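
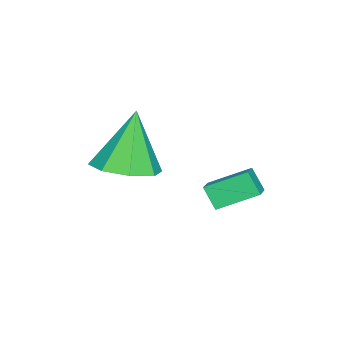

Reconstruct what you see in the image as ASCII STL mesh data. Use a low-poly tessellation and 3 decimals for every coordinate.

solid 
facet normal -0.901 -0.146 -0.408
outer loop
vertex -2.68 -1.148 -0.071
vertex -3.169 0.052 0.58
vertex -2.441 -0.671 -0.77
endloop
endfacet
facet normal 0.338 -0.827 -0.449
outer loop
vertex -1.711 -0.552 -0.44
vertex -2.68 -1.148 -0.071
vertex -2.441 -0.671 -0.77
endloop
endfacet
facet normal -0.901 -0.147 -0.408
outer loop
vertex -2.441 -0.671 -0.77
vertex -3.169 0.052 0.58
vertex -2.93 0.529 -0.12
endloop
endfacet
facet normal 0.271 0.542 -0.796
outer loop
vertex -2.93 0.529 -0.12
vertex -1.711 -0.552 -0.44
vertex -2.441 -0.671 -0.77
endloop
endfacet
facet normal -0.271 -0.542 0.795
outer loop
vertex -2.68 -1.148 -0.071
vertex -2.439 0.171 0.91
vertex -3.169 0.052 0.58
endloop
endfacet
facet normal 0.338 -0.827 -0.448
outer loop
vertex -1.95 -1.029 0.26
vertex -2.68 -1.148 -0.071
vertex -1.711 -0.552 -0.44
endloop
endfacet
facet normal -0.272 -0.542 0.795
outer loop
vertex -1.95 -1.029 0.26
vertex -2.439 0.171 0.91
vertex -2.68 -1.148 -0.071
endloop
endfacet
facet normal -0.338 0.827 0.449
outer loop
vertex -3.169 0.052 0.58
vertex -2.439 0.171 0.91
vertex -2.93 0.529 -0.12
endloop
endfacet
facet normal 0.272 0.542 -0.795
outer loop
vertex -2.2 0.648 0.211
vertex -1.711 -0.552 -0.44
vertex -2.93 0.529 -0.12
endloop
endfacet
facet normal -0.338 0.827 0.449
outer loop
vertex -2.93 0.529 -0.12
vertex -2.439 0.171 0.91
vertex -2.2 0.648 0.211
endloop
endfacet
facet normal 0.901 0.146 0.407
outer loop
vertex -2.2 0.648 0.211
vertex -1.95 -1.029 0.26
vertex -1.711 -0.552 -0.44
endloop
endfacet
facet normal 0.901 0.146 0.408
outer loop
vertex -2.439 0.171 0.91
vertex -1.95 -1.029 0.26
vertex -2.2 0.648 0.211
endloop
endfacet
facet normal 0.393 -0.015 -0.920
outer loop
vertex -0.322 -2.661 1.438
vertex -1.213 -3.166 1.066
vertex -0.908 -2.126 1.179
endloop
endfacet
facet normal 0.368 0.700 0.613
outer loop
vertex -0.322 -2.661 1.438
vertex -0.908 -2.126 1.179
vertex -2.047 -3.134 3.014
endloop
endfacet
facet normal 0.394 -0.016 -0.919
outer loop
vertex -0.908 -2.126 1.179
vertex -1.213 -3.166 1.066
vertex -1.672 -2.201 0.853
endloop
endfacet
facet normal -0.238 0.906 0.350
outer loop
vertex -0.908 -2.126 1.179
vertex -1.672 -2.201 0.853
vertex -2.047 -3.134 3.014
endloop
endfacet
facet normal 0.394 -0.016 -0.919
outer loop
vertex -1.672 -2.201 0.853
vertex -1.213 -3.166 1.066
vertex -2.167 -2.841 0.652
endloop
endfacet
facet normal -0.803 0.585 0.113
outer loop
vertex -1.672 -2.201 0.853
vertex -2.167 -2.841 0.652
vertex -2.047 -3.134 3.014
endloop
endfacet
facet normal 0.394 -0.016 -0.919
outer loop
vertex -2.167 -2.841 0.652
vertex -1.213 -3.166 1.066
vertex -2.104 -3.672 0.693
endloop
endfacet
facet normal -0.996 -0.073 0.042
outer loop
vertex -2.167 -2.841 0.652
vertex -2.104 -3.672 0.693
vertex -2.047 -3.134 3.014
endloop
endfacet
facet normal 0.393 -0.015 -0.919
outer loop
vertex -2.104 -3.672 0.693
vertex -1.213 -3.166 1.066
vertex -1.519 -4.206 0.952
endloop
endfacet
facet normal -0.705 -0.687 0.177
outer loop
vertex -2.104 -3.672 0.693
vertex -1.519 -4.206 0.952
vertex -2.047 -3.134 3.014
endloop
endfacet
facet normal 0.393 -0.015 -0.919
outer loop
vertex -1.519 -4.206 0.952
vertex -1.213 -3.166 1.066
vertex -0.754 -4.132 1.278
endloop
endfacet
facet normal -0.100 -0.893 0.439
outer loop
vertex -1.519 -4.206 0.952
vertex -0.754 -4.132 1.278
vertex -2.047 -3.134 3.014
endloop
endfacet
facet normal 0.393 -0.015 -0.919
outer loop
vertex -0.754 -4.132 1.278
vertex -1.213 -3.166 1.066
vertex -0.259 -3.492 1.479
endloop
endfacet
facet normal 0.465 -0.572 0.675
outer loop
vertex -0.754 -4.132 1.278
vertex -0.259 -3.492 1.479
vertex -2.047 -3.134 3.014
endloop
endfacet
facet normal 0.393 -0.016 -0.920
outer loop
vertex -0.259 -3.492 1.479
vertex -1.213 -3.166 1.066
vertex -0.322 -2.661 1.438
endloop
endfacet
facet normal 0.659 0.087 0.747
outer loop
vertex -0.259 -3.492 1.479
vertex -0.322 -2.661 1.438
vertex -2.047 -3.134 3.014
endloop
endfacet

endsolid


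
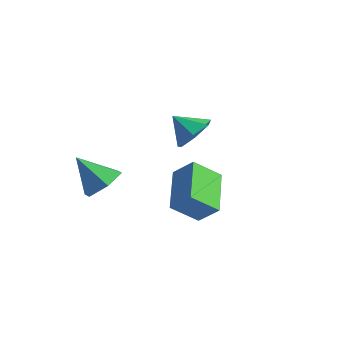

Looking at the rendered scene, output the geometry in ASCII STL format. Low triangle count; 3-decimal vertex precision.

solid 
facet normal 0.760 0.142 -0.634
outer loop
vertex 1.669 2.717 3.468
vertex 1.011 2.617 2.656
vertex 1.281 3.489 3.176
endloop
endfacet
facet normal -0.028 0.341 0.940
outer loop
vertex 1.669 2.717 3.468
vertex 1.281 3.489 3.176
vertex -0.031 2.423 3.524
endloop
endfacet
facet normal 0.761 0.142 -0.633
outer loop
vertex 1.281 3.489 3.176
vertex 1.011 2.617 2.656
vertex 0.69 3.604 2.492
endloop
endfacet
facet normal -0.454 0.727 0.515
outer loop
vertex 1.281 3.489 3.176
vertex 0.69 3.604 2.492
vertex -0.031 2.423 3.524
endloop
endfacet
facet normal 0.760 0.142 -0.634
outer loop
vertex 0.69 3.604 2.492
vertex 1.011 2.617 2.656
vertex 0.34 2.976 1.932
endloop
endfacet
facet normal -0.863 0.504 -0.026
outer loop
vertex 0.69 3.604 2.492
vertex 0.34 2.976 1.932
vertex -0.031 2.423 3.524
endloop
endfacet
facet normal 0.760 0.142 -0.634
outer loop
vertex 0.34 2.976 1.932
vertex 1.011 2.617 2.656
vertex 0.495 2.078 1.917
endloop
endfacet
facet normal -0.948 -0.159 -0.276
outer loop
vertex 0.34 2.976 1.932
vertex 0.495 2.078 1.917
vertex -0.031 2.423 3.524
endloop
endfacet
facet normal 0.760 0.142 -0.634
outer loop
vertex 0.495 2.078 1.917
vertex 1.011 2.617 2.656
vertex 1.039 1.586 2.458
endloop
endfacet
facet normal -0.644 -0.764 -0.047
outer loop
vertex 0.495 2.078 1.917
vertex 1.039 1.586 2.458
vertex -0.031 2.423 3.524
endloop
endfacet
facet normal 0.761 0.142 -0.633
outer loop
vertex 1.039 1.586 2.458
vertex 1.011 2.617 2.656
vertex 1.561 1.871 3.149
endloop
endfacet
facet normal -0.181 -0.854 0.489
outer loop
vertex 1.039 1.586 2.458
vertex 1.561 1.871 3.149
vertex -0.031 2.423 3.524
endloop
endfacet
facet normal 0.760 0.142 -0.634
outer loop
vertex 1.561 1.871 3.149
vertex 1.011 2.617 2.656
vertex 1.669 2.717 3.468
endloop
endfacet
facet normal 0.093 -0.362 0.928
outer loop
vertex 1.561 1.871 3.149
vertex 1.669 2.717 3.468
vertex -0.031 2.423 3.524
endloop
endfacet
facet normal 0.685 0.130 -0.717
outer loop
vertex 0.492 -2.005 2.836
vertex -0.144 -2.473 2.144
vertex -0.195 -1.433 2.284
endloop
endfacet
facet normal -0.021 0.681 0.732
outer loop
vertex 0.492 -2.005 2.836
vertex -0.195 -1.433 2.284
vertex -1.376 -2.707 3.436
endloop
endfacet
facet normal 0.683 0.130 -0.718
outer loop
vertex -0.195 -1.433 2.284
vertex -0.144 -2.473 2.144
vertex -0.832 -1.901 1.593
endloop
endfacet
facet normal -0.670 0.732 0.122
outer loop
vertex -0.195 -1.433 2.284
vertex -0.832 -1.901 1.593
vertex -1.376 -2.707 3.436
endloop
endfacet
facet normal 0.684 0.131 -0.718
outer loop
vertex -0.832 -1.901 1.593
vertex -0.144 -2.473 2.144
vertex -0.781 -2.941 1.452
endloop
endfacet
facet normal -0.958 -0.008 -0.286
outer loop
vertex -0.832 -1.901 1.593
vertex -0.781 -2.941 1.452
vertex -1.376 -2.707 3.436
endloop
endfacet
facet normal 0.684 0.130 -0.718
outer loop
vertex -0.781 -2.941 1.452
vertex -0.144 -2.473 2.144
vertex -0.094 -3.512 2.004
endloop
endfacet
facet normal -0.596 -0.799 -0.085
outer loop
vertex -0.781 -2.941 1.452
vertex -0.094 -3.512 2.004
vertex -1.376 -2.707 3.436
endloop
endfacet
facet normal 0.684 0.130 -0.718
outer loop
vertex -0.094 -3.512 2.004
vertex -0.144 -2.473 2.144
vertex 0.543 -3.044 2.695
endloop
endfacet
facet normal 0.054 -0.849 0.525
outer loop
vertex -0.094 -3.512 2.004
vertex 0.543 -3.044 2.695
vertex -1.376 -2.707 3.436
endloop
endfacet
facet normal 0.684 0.131 -0.717
outer loop
vertex 0.543 -3.044 2.695
vertex -0.144 -2.473 2.144
vertex 0.492 -2.005 2.836
endloop
endfacet
facet normal 0.341 -0.110 0.934
outer loop
vertex 0.543 -3.044 2.695
vertex 0.492 -2.005 2.836
vertex -1.376 -2.707 3.436
endloop
endfacet
facet normal -0.541 -0.539 0.646
outer loop
vertex 4.174 -2.281 3.165
vertex 3.081 -0.496 3.739
vertex 3.305 -2.516 2.241
endloop
endfacet
facet normal 0.504 -0.822 -0.265
outer loop
vertex 4.159 -1.664 1.221
vertex 4.174 -2.281 3.165
vertex 3.305 -2.516 2.241
endloop
endfacet
facet normal -0.541 -0.539 0.646
outer loop
vertex 3.305 -2.516 2.241
vertex 3.081 -0.496 3.739
vertex 2.212 -0.731 2.815
endloop
endfacet
facet normal -0.674 -0.182 -0.716
outer loop
vertex 2.212 -0.731 2.815
vertex 4.159 -1.664 1.221
vertex 3.305 -2.516 2.241
endloop
endfacet
facet normal 0.674 0.182 0.716
outer loop
vertex 4.174 -2.281 3.165
vertex 3.935 0.356 2.719
vertex 3.081 -0.496 3.739
endloop
endfacet
facet normal 0.504 -0.822 -0.265
outer loop
vertex 5.028 -1.429 2.145
vertex 4.174 -2.281 3.165
vertex 4.159 -1.664 1.221
endloop
endfacet
facet normal 0.674 0.182 0.716
outer loop
vertex 5.028 -1.429 2.145
vertex 3.935 0.356 2.719
vertex 4.174 -2.281 3.165
endloop
endfacet
facet normal -0.504 0.822 0.265
outer loop
vertex 3.081 -0.496 3.739
vertex 3.935 0.356 2.719
vertex 2.212 -0.731 2.815
endloop
endfacet
facet normal -0.674 -0.182 -0.716
outer loop
vertex 3.066 0.121 1.795
vertex 4.159 -1.664 1.221
vertex 2.212 -0.731 2.815
endloop
endfacet
facet normal -0.504 0.822 0.265
outer loop
vertex 2.212 -0.731 2.815
vertex 3.935 0.356 2.719
vertex 3.066 0.121 1.795
endloop
endfacet
facet normal 0.541 0.539 -0.646
outer loop
vertex 3.066 0.121 1.795
vertex 5.028 -1.429 2.145
vertex 4.159 -1.664 1.221
endloop
endfacet
facet normal 0.541 0.539 -0.646
outer loop
vertex 3.935 0.356 2.719
vertex 5.028 -1.429 2.145
vertex 3.066 0.121 1.795
endloop
endfacet

endsolid


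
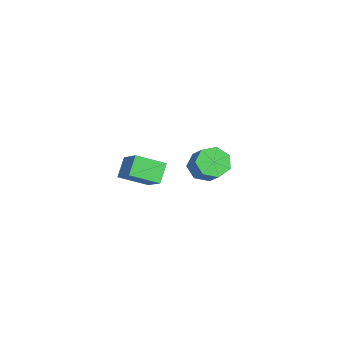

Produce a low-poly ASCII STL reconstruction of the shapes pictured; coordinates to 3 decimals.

solid 
facet normal -0.782 -0.131 -0.610
outer loop
vertex 3.163 -3.334 2.571
vertex 2.546 -2.889 3.266
vertex 3.405 -2.103 1.997
endloop
endfacet
facet normal 0.599 -0.432 -0.674
outer loop
vertex 4.554 -1.911 2.894
vertex 3.163 -3.334 2.571
vertex 3.405 -2.103 1.997
endloop
endfacet
facet normal -0.782 -0.131 -0.610
outer loop
vertex 3.405 -2.103 1.997
vertex 2.546 -2.889 3.266
vertex 2.788 -1.658 2.692
endloop
endfacet
facet normal 0.175 0.892 -0.416
outer loop
vertex 2.788 -1.658 2.692
vertex 4.554 -1.911 2.894
vertex 3.405 -2.103 1.997
endloop
endfacet
facet normal -0.175 -0.892 0.416
outer loop
vertex 3.163 -3.334 2.571
vertex 3.695 -2.697 4.163
vertex 2.546 -2.889 3.266
endloop
endfacet
facet normal 0.599 -0.432 -0.674
outer loop
vertex 4.312 -3.142 3.468
vertex 3.163 -3.334 2.571
vertex 4.554 -1.911 2.894
endloop
endfacet
facet normal -0.175 -0.892 0.416
outer loop
vertex 4.312 -3.142 3.468
vertex 3.695 -2.697 4.163
vertex 3.163 -3.334 2.571
endloop
endfacet
facet normal -0.599 0.432 0.674
outer loop
vertex 2.546 -2.889 3.266
vertex 3.695 -2.697 4.163
vertex 2.788 -1.658 2.692
endloop
endfacet
facet normal 0.175 0.892 -0.416
outer loop
vertex 3.937 -1.466 3.589
vertex 4.554 -1.911 2.894
vertex 2.788 -1.658 2.692
endloop
endfacet
facet normal -0.599 0.432 0.674
outer loop
vertex 2.788 -1.658 2.692
vertex 3.695 -2.697 4.163
vertex 3.937 -1.466 3.589
endloop
endfacet
facet normal 0.782 0.131 0.610
outer loop
vertex 3.937 -1.466 3.589
vertex 4.312 -3.142 3.468
vertex 4.554 -1.911 2.894
endloop
endfacet
facet normal 0.782 0.131 0.610
outer loop
vertex 3.695 -2.697 4.163
vertex 4.312 -3.142 3.468
vertex 3.937 -1.466 3.589
endloop
endfacet
facet normal -0.721 -0.074 -0.689
outer loop
vertex -1.608 1.353 -1.899
vertex -2.038 1.978 -1.516
vertex -1.456 2.036 -2.132
endloop
endfacet
facet normal 0.661 -0.370 -0.652
outer loop
vertex -1.608 1.353 -1.899
vertex -1.456 2.036 -2.132
vertex -0.592 1.457 -0.928
endloop
endfacet
facet normal 0.661 -0.370 -0.652
outer loop
vertex -0.592 1.457 -0.928
vertex -1.456 2.036 -2.132
vertex -0.439 2.14 -1.16
endloop
endfacet
facet normal 0.721 0.073 0.689
outer loop
vertex -0.592 1.457 -0.928
vertex -0.439 2.14 -1.16
vertex -1.022 2.082 -0.544
endloop
endfacet
facet normal -0.721 -0.074 -0.689
outer loop
vertex -1.456 2.036 -2.132
vertex -2.038 1.978 -1.516
vertex -1.742 2.676 -1.901
endloop
endfacet
facet normal 0.574 0.493 -0.654
outer loop
vertex -1.456 2.036 -2.132
vertex -1.742 2.676 -1.901
vertex -0.439 2.14 -1.16
endloop
endfacet
facet normal 0.574 0.493 -0.653
outer loop
vertex -0.439 2.14 -1.16
vertex -1.742 2.676 -1.901
vertex -0.725 2.779 -0.929
endloop
endfacet
facet normal 0.721 0.074 0.689
outer loop
vertex -0.439 2.14 -1.16
vertex -0.725 2.779 -0.929
vertex -1.022 2.082 -0.544
endloop
endfacet
facet normal -0.722 -0.073 -0.688
outer loop
vertex -1.742 2.676 -1.901
vertex -2.038 1.978 -1.516
vertex -2.251 2.79 -1.379
endloop
endfacet
facet normal 0.055 0.985 -0.162
outer loop
vertex -1.742 2.676 -1.901
vertex -2.251 2.79 -1.379
vertex -0.725 2.779 -0.929
endloop
endfacet
facet normal 0.055 0.985 -0.162
outer loop
vertex -0.725 2.779 -0.929
vertex -2.251 2.79 -1.379
vertex -1.235 2.893 -0.408
endloop
endfacet
facet normal 0.721 0.074 0.689
outer loop
vertex -0.725 2.779 -0.929
vertex -1.235 2.893 -0.408
vertex -1.022 2.082 -0.544
endloop
endfacet
facet normal -0.721 -0.073 -0.689
outer loop
vertex -2.251 2.79 -1.379
vertex -2.038 1.978 -1.516
vertex -2.6 2.293 -0.961
endloop
endfacet
facet normal -0.506 0.735 0.451
outer loop
vertex -2.251 2.79 -1.379
vertex -2.6 2.293 -0.961
vertex -1.235 2.893 -0.408
endloop
endfacet
facet normal -0.506 0.735 0.451
outer loop
vertex -1.235 2.893 -0.408
vertex -2.6 2.293 -0.961
vertex -1.584 2.396 0.01
endloop
endfacet
facet normal 0.721 0.074 0.689
outer loop
vertex -1.235 2.893 -0.408
vertex -1.584 2.396 0.01
vertex -1.022 2.082 -0.544
endloop
endfacet
facet normal -0.721 -0.074 -0.689
outer loop
vertex -2.6 2.293 -0.961
vertex -2.038 1.978 -1.516
vertex -2.526 1.559 -0.96
endloop
endfacet
facet normal -0.686 -0.068 0.725
outer loop
vertex -2.6 2.293 -0.961
vertex -2.526 1.559 -0.96
vertex -1.584 2.396 0.01
endloop
endfacet
facet normal -0.685 -0.069 0.725
outer loop
vertex -1.584 2.396 0.01
vertex -2.526 1.559 -0.96
vertex -1.509 1.663 0.011
endloop
endfacet
facet normal 0.721 0.075 0.689
outer loop
vertex -1.584 2.396 0.01
vertex -1.509 1.663 0.011
vertex -1.022 2.082 -0.544
endloop
endfacet
facet normal -0.722 -0.073 -0.688
outer loop
vertex -2.526 1.559 -0.96
vertex -2.038 1.978 -1.516
vertex -2.085 1.141 -1.378
endloop
endfacet
facet normal -0.349 -0.821 0.453
outer loop
vertex -2.526 1.559 -0.96
vertex -2.085 1.141 -1.378
vertex -1.509 1.663 0.011
endloop
endfacet
facet normal -0.350 -0.820 0.453
outer loop
vertex -1.509 1.663 0.011
vertex -2.085 1.141 -1.378
vertex -1.068 1.244 -0.406
endloop
endfacet
facet normal 0.721 0.074 0.689
outer loop
vertex -1.509 1.663 0.011
vertex -1.068 1.244 -0.406
vertex -1.022 2.082 -0.544
endloop
endfacet
facet normal -0.721 -0.073 -0.690
outer loop
vertex -2.085 1.141 -1.378
vertex -2.038 1.978 -1.516
vertex -1.608 1.353 -1.899
endloop
endfacet
facet normal 0.250 -0.955 -0.160
outer loop
vertex -2.085 1.141 -1.378
vertex -1.608 1.353 -1.899
vertex -1.068 1.244 -0.406
endloop
endfacet
facet normal 0.251 -0.955 -0.161
outer loop
vertex -1.068 1.244 -0.406
vertex -1.608 1.353 -1.899
vertex -0.592 1.457 -0.928
endloop
endfacet
facet normal 0.722 0.074 0.688
outer loop
vertex -1.068 1.244 -0.406
vertex -0.592 1.457 -0.928
vertex -1.022 2.082 -0.544
endloop
endfacet

endsolid


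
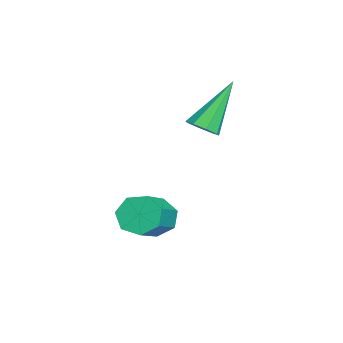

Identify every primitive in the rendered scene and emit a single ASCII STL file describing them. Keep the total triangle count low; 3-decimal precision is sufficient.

solid 
facet normal 0.443 -0.471 -0.763
outer loop
vertex -1.157 0.849 -1.188
vertex -1.533 0.436 -1.151
vertex -1.502 0.92 -1.432
endloop
endfacet
facet normal 0.269 0.958 -0.102
outer loop
vertex -1.157 0.849 -1.188
vertex -1.502 0.92 -1.432
vertex -2.407 1.364 0.351
endloop
endfacet
facet normal 0.444 -0.471 -0.762
outer loop
vertex -1.502 0.92 -1.432
vertex -1.533 0.436 -1.151
vertex -1.865 0.707 -1.512
endloop
endfacet
facet normal -0.394 0.825 -0.406
outer loop
vertex -1.502 0.92 -1.432
vertex -1.865 0.707 -1.512
vertex -2.407 1.364 0.351
endloop
endfacet
facet normal 0.443 -0.472 -0.762
outer loop
vertex -1.865 0.707 -1.512
vertex -1.533 0.436 -1.151
vertex -2.034 0.335 -1.38
endloop
endfacet
facet normal -0.892 0.278 -0.357
outer loop
vertex -1.865 0.707 -1.512
vertex -2.034 0.335 -1.38
vertex -2.407 1.364 0.351
endloop
endfacet
facet normal 0.443 -0.471 -0.762
outer loop
vertex -2.034 0.335 -1.38
vertex -1.533 0.436 -1.151
vertex -1.91 0.023 -1.115
endloop
endfacet
facet normal -0.933 -0.360 0.013
outer loop
vertex -2.034 0.335 -1.38
vertex -1.91 0.023 -1.115
vertex -2.407 1.364 0.351
endloop
endfacet
facet normal 0.442 -0.470 -0.764
outer loop
vertex -1.91 0.023 -1.115
vertex -1.533 0.436 -1.151
vertex -1.564 -0.048 -0.871
endloop
endfacet
facet normal -0.493 -0.719 0.490
outer loop
vertex -1.91 0.023 -1.115
vertex -1.564 -0.048 -0.871
vertex -2.407 1.364 0.351
endloop
endfacet
facet normal 0.444 -0.470 -0.763
outer loop
vertex -1.564 -0.048 -0.871
vertex -1.533 0.436 -1.151
vertex -1.201 0.165 -0.791
endloop
endfacet
facet normal 0.169 -0.585 0.793
outer loop
vertex -1.564 -0.048 -0.871
vertex -1.201 0.165 -0.791
vertex -2.407 1.364 0.351
endloop
endfacet
facet normal 0.444 -0.470 -0.763
outer loop
vertex -1.201 0.165 -0.791
vertex -1.533 0.436 -1.151
vertex -1.032 0.537 -0.922
endloop
endfacet
facet normal 0.666 -0.040 0.745
outer loop
vertex -1.201 0.165 -0.791
vertex -1.032 0.537 -0.922
vertex -2.407 1.364 0.351
endloop
endfacet
facet normal 0.443 -0.472 -0.762
outer loop
vertex -1.032 0.537 -0.922
vertex -1.533 0.436 -1.151
vertex -1.157 0.849 -1.188
endloop
endfacet
facet normal 0.707 0.601 0.373
outer loop
vertex -1.032 0.537 -0.922
vertex -1.157 0.849 -1.188
vertex -2.407 1.364 0.351
endloop
endfacet
facet normal -0.801 0.263 -0.538
outer loop
vertex 0.98 -0.908 -4.174
vertex 0.586 -0.955 -3.61
vertex 0.928 -0.406 -3.851
endloop
endfacet
facet normal 0.593 0.478 -0.648
outer loop
vertex 0.98 -0.908 -4.174
vertex 0.928 -0.406 -3.851
vertex 2.349 -1.359 -3.254
endloop
endfacet
facet normal 0.593 0.478 -0.648
outer loop
vertex 2.349 -1.359 -3.254
vertex 0.928 -0.406 -3.851
vertex 2.297 -0.857 -2.931
endloop
endfacet
facet normal 0.800 -0.264 0.539
outer loop
vertex 2.349 -1.359 -3.254
vertex 2.297 -0.857 -2.931
vertex 1.954 -1.405 -2.69
endloop
endfacet
facet normal -0.801 0.263 -0.538
outer loop
vertex 0.928 -0.406 -3.851
vertex 0.586 -0.955 -3.61
vertex 0.618 -0.318 -3.347
endloop
endfacet
facet normal 0.301 0.953 0.019
outer loop
vertex 0.928 -0.406 -3.851
vertex 0.618 -0.318 -3.347
vertex 2.297 -0.857 -2.931
endloop
endfacet
facet normal 0.302 0.953 0.017
outer loop
vertex 2.297 -0.857 -2.931
vertex 0.618 -0.318 -3.347
vertex 1.987 -0.768 -2.426
endloop
endfacet
facet normal 0.800 -0.264 0.538
outer loop
vertex 2.297 -0.857 -2.931
vertex 1.987 -0.768 -2.426
vertex 1.954 -1.405 -2.69
endloop
endfacet
facet normal -0.801 0.263 -0.538
outer loop
vertex 0.618 -0.318 -3.347
vertex 0.586 -0.955 -3.61
vertex 0.284 -0.709 -3.041
endloop
endfacet
facet normal -0.217 0.710 0.670
outer loop
vertex 0.618 -0.318 -3.347
vertex 0.284 -0.709 -3.041
vertex 1.987 -0.768 -2.426
endloop
endfacet
facet normal -0.217 0.710 0.670
outer loop
vertex 1.987 -0.768 -2.426
vertex 0.284 -0.709 -3.041
vertex 1.652 -1.159 -2.12
endloop
endfacet
facet normal 0.800 -0.264 0.538
outer loop
vertex 1.987 -0.768 -2.426
vertex 1.652 -1.159 -2.12
vertex 1.954 -1.405 -2.69
endloop
endfacet
facet normal -0.800 0.264 -0.539
outer loop
vertex 0.284 -0.709 -3.041
vertex 0.586 -0.955 -3.61
vertex 0.176 -1.285 -3.163
endloop
endfacet
facet normal -0.572 -0.066 0.818
outer loop
vertex 0.284 -0.709 -3.041
vertex 0.176 -1.285 -3.163
vertex 1.652 -1.159 -2.12
endloop
endfacet
facet normal -0.572 -0.068 0.818
outer loop
vertex 1.652 -1.159 -2.12
vertex 0.176 -1.285 -3.163
vertex 1.545 -1.736 -2.243
endloop
endfacet
facet normal 0.801 -0.263 0.538
outer loop
vertex 1.652 -1.159 -2.12
vertex 1.545 -1.736 -2.243
vertex 1.954 -1.405 -2.69
endloop
endfacet
facet normal -0.800 0.265 -0.538
outer loop
vertex 0.176 -1.285 -3.163
vertex 0.586 -0.955 -3.61
vertex 0.377 -1.612 -3.623
endloop
endfacet
facet normal -0.496 -0.795 0.348
outer loop
vertex 0.176 -1.285 -3.163
vertex 0.377 -1.612 -3.623
vertex 1.545 -1.736 -2.243
endloop
endfacet
facet normal -0.497 -0.795 0.349
outer loop
vertex 1.545 -1.736 -2.243
vertex 0.377 -1.612 -3.623
vertex 1.746 -2.063 -2.702
endloop
endfacet
facet normal 0.801 -0.263 0.538
outer loop
vertex 1.545 -1.736 -2.243
vertex 1.746 -2.063 -2.702
vertex 1.954 -1.405 -2.69
endloop
endfacet
facet normal -0.800 0.265 -0.539
outer loop
vertex 0.377 -1.612 -3.623
vertex 0.586 -0.955 -3.61
vertex 0.735 -1.445 -4.072
endloop
endfacet
facet normal -0.048 -0.923 -0.381
outer loop
vertex 0.377 -1.612 -3.623
vertex 0.735 -1.445 -4.072
vertex 1.746 -2.063 -2.702
endloop
endfacet
facet normal -0.047 -0.923 -0.382
outer loop
vertex 1.746 -2.063 -2.702
vertex 0.735 -1.445 -4.072
vertex 2.104 -1.895 -3.152
endloop
endfacet
facet normal 0.800 -0.263 0.539
outer loop
vertex 1.746 -2.063 -2.702
vertex 2.104 -1.895 -3.152
vertex 1.954 -1.405 -2.69
endloop
endfacet
facet normal -0.801 0.263 -0.538
outer loop
vertex 0.735 -1.445 -4.072
vertex 0.586 -0.955 -3.61
vertex 0.98 -0.908 -4.174
endloop
endfacet
facet normal 0.438 -0.356 -0.826
outer loop
vertex 0.735 -1.445 -4.072
vertex 0.98 -0.908 -4.174
vertex 2.104 -1.895 -3.152
endloop
endfacet
facet normal 0.437 -0.357 -0.826
outer loop
vertex 2.104 -1.895 -3.152
vertex 0.98 -0.908 -4.174
vertex 2.349 -1.359 -3.254
endloop
endfacet
facet normal 0.800 -0.263 0.539
outer loop
vertex 2.104 -1.895 -3.152
vertex 2.349 -1.359 -3.254
vertex 1.954 -1.405 -2.69
endloop
endfacet

endsolid


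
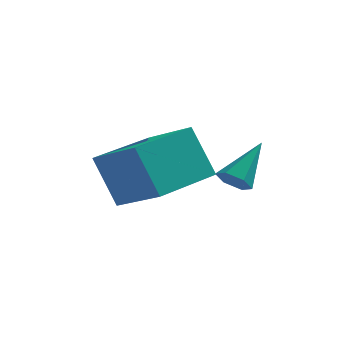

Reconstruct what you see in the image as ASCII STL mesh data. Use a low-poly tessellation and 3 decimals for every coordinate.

solid 
facet normal -0.425 -0.675 -0.603
outer loop
vertex 2.09 -0.994 1.927
vertex 1.886 -1.25 2.357
vertex 1.603 -0.857 2.117
endloop
endfacet
facet normal 0.040 0.857 -0.514
outer loop
vertex 2.09 -0.994 1.927
vertex 1.603 -0.857 2.117
vertex 2.554 -0.19 3.303
endloop
endfacet
facet normal -0.425 -0.675 -0.603
outer loop
vertex 1.603 -0.857 2.117
vertex 1.886 -1.25 2.357
vertex 1.399 -1.113 2.547
endloop
endfacet
facet normal -0.667 0.735 0.121
outer loop
vertex 1.603 -0.857 2.117
vertex 1.399 -1.113 2.547
vertex 2.554 -0.19 3.303
endloop
endfacet
facet normal -0.425 -0.676 -0.602
outer loop
vertex 1.399 -1.113 2.547
vertex 1.886 -1.25 2.357
vertex 1.682 -1.505 2.787
endloop
endfacet
facet normal -0.586 0.072 0.807
outer loop
vertex 1.399 -1.113 2.547
vertex 1.682 -1.505 2.787
vertex 2.554 -0.19 3.303
endloop
endfacet
facet normal -0.425 -0.676 -0.602
outer loop
vertex 1.682 -1.505 2.787
vertex 1.886 -1.25 2.357
vertex 2.169 -1.642 2.597
endloop
endfacet
facet normal 0.202 -0.471 0.859
outer loop
vertex 1.682 -1.505 2.787
vertex 2.169 -1.642 2.597
vertex 2.554 -0.19 3.303
endloop
endfacet
facet normal -0.426 -0.676 -0.602
outer loop
vertex 2.169 -1.642 2.597
vertex 1.886 -1.25 2.357
vertex 2.372 -1.387 2.167
endloop
endfacet
facet normal 0.910 -0.349 0.222
outer loop
vertex 2.169 -1.642 2.597
vertex 2.372 -1.387 2.167
vertex 2.554 -0.19 3.303
endloop
endfacet
facet normal -0.426 -0.674 -0.603
outer loop
vertex 2.372 -1.387 2.167
vertex 1.886 -1.25 2.357
vertex 2.09 -0.994 1.927
endloop
endfacet
facet normal 0.830 0.313 -0.463
outer loop
vertex 2.372 -1.387 2.167
vertex 2.09 -0.994 1.927
vertex 2.554 -0.19 3.303
endloop
endfacet
facet normal -0.666 0.558 -0.496
outer loop
vertex -1.795 -1.123 2.992
vertex -0.493 0.485 3.053
vertex -1.112 -1.619 1.516
endloop
endfacet
facet normal -0.629 -0.777 -0.030
outer loop
vertex 0.113 -2.645 2.427
vertex -1.795 -1.123 2.992
vertex -1.112 -1.619 1.516
endloop
endfacet
facet normal -0.666 0.558 -0.495
outer loop
vertex -1.112 -1.619 1.516
vertex -0.493 0.485 3.053
vertex 0.189 -0.01 1.577
endloop
endfacet
facet normal 0.401 -0.292 -0.868
outer loop
vertex 0.189 -0.01 1.577
vertex 0.113 -2.645 2.427
vertex -1.112 -1.619 1.516
endloop
endfacet
facet normal -0.401 0.292 0.868
outer loop
vertex -1.795 -1.123 2.992
vertex 0.732 -0.541 3.964
vertex -0.493 0.485 3.053
endloop
endfacet
facet normal -0.629 -0.777 -0.030
outer loop
vertex -0.569 -2.15 3.903
vertex -1.795 -1.123 2.992
vertex 0.113 -2.645 2.427
endloop
endfacet
facet normal -0.401 0.291 0.868
outer loop
vertex -0.569 -2.15 3.903
vertex 0.732 -0.541 3.964
vertex -1.795 -1.123 2.992
endloop
endfacet
facet normal 0.629 0.777 0.030
outer loop
vertex -0.493 0.485 3.053
vertex 0.732 -0.541 3.964
vertex 0.189 -0.01 1.577
endloop
endfacet
facet normal 0.401 -0.292 -0.868
outer loop
vertex 1.415 -1.037 2.488
vertex 0.113 -2.645 2.427
vertex 0.189 -0.01 1.577
endloop
endfacet
facet normal 0.629 0.777 0.030
outer loop
vertex 0.189 -0.01 1.577
vertex 0.732 -0.541 3.964
vertex 1.415 -1.037 2.488
endloop
endfacet
facet normal 0.666 -0.558 0.495
outer loop
vertex 1.415 -1.037 2.488
vertex -0.569 -2.15 3.903
vertex 0.113 -2.645 2.427
endloop
endfacet
facet normal 0.666 -0.557 0.496
outer loop
vertex 0.732 -0.541 3.964
vertex -0.569 -2.15 3.903
vertex 1.415 -1.037 2.488
endloop
endfacet

endsolid


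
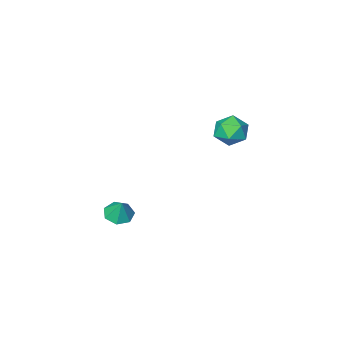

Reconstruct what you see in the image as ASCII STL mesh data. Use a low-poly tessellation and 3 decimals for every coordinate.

solid 
facet normal 0.061 0.988 0.142
outer loop
vertex -3.62 -3.04 1.473
vertex -3.431 -3.179 2.357
vertex -2.752 -3.133 1.746
endloop
endfacet
facet normal 0.252 0.815 -0.522
outer loop
vertex -3.62 -3.04 1.473
vertex -2.752 -3.133 1.746
vertex -3.036 -3.538 0.977
endloop
endfacet
facet normal -0.297 0.476 -0.828
outer loop
vertex -3.62 -3.04 1.473
vertex -3.036 -3.538 0.977
vertex -3.891 -3.836 1.113
endloop
endfacet
facet normal -0.827 0.440 -0.350
outer loop
vertex -3.62 -3.04 1.473
vertex -3.891 -3.836 1.113
vertex -4.134 -3.614 1.966
endloop
endfacet
facet normal -0.606 0.756 0.248
outer loop
vertex -3.62 -3.04 1.473
vertex -4.134 -3.614 1.966
vertex -3.431 -3.179 2.357
endloop
endfacet
facet normal 0.799 0.358 -0.484
outer loop
vertex -3.036 -3.538 0.977
vertex -2.752 -3.133 1.746
vertex -2.486 -3.986 1.554
endloop
endfacet
facet normal 0.490 0.639 0.593
outer loop
vertex -2.752 -3.133 1.746
vertex -3.431 -3.179 2.357
vertex -2.729 -3.764 2.407
endloop
endfacet
facet normal -0.588 0.263 0.765
outer loop
vertex -3.431 -3.179 2.357
vertex -4.134 -3.614 1.966
vertex -3.584 -4.062 2.543
endloop
endfacet
facet normal -0.947 -0.249 -0.205
outer loop
vertex -4.134 -3.614 1.966
vertex -3.891 -3.836 1.113
vertex -3.868 -4.467 1.774
endloop
endfacet
facet normal -0.089 -0.190 -0.978
outer loop
vertex -3.891 -3.836 1.113
vertex -3.036 -3.538 0.977
vertex -3.189 -4.421 1.163
endloop
endfacet
facet normal 0.827 -0.440 0.350
outer loop
vertex -3.0 -4.56 2.047
vertex -2.486 -3.986 1.554
vertex -2.729 -3.764 2.407
endloop
endfacet
facet normal 0.297 -0.476 0.828
outer loop
vertex -3.0 -4.56 2.047
vertex -2.729 -3.764 2.407
vertex -3.584 -4.062 2.543
endloop
endfacet
facet normal -0.252 -0.815 0.522
outer loop
vertex -3.0 -4.56 2.047
vertex -3.584 -4.062 2.543
vertex -3.868 -4.467 1.774
endloop
endfacet
facet normal -0.061 -0.988 -0.142
outer loop
vertex -3.0 -4.56 2.047
vertex -3.868 -4.467 1.774
vertex -3.189 -4.421 1.163
endloop
endfacet
facet normal 0.606 -0.756 -0.248
outer loop
vertex -3.0 -4.56 2.047
vertex -3.189 -4.421 1.163
vertex -2.486 -3.986 1.554
endloop
endfacet
facet normal 0.947 0.249 0.205
outer loop
vertex -2.729 -3.764 2.407
vertex -2.486 -3.986 1.554
vertex -2.752 -3.133 1.746
endloop
endfacet
facet normal 0.089 0.190 0.978
outer loop
vertex -3.584 -4.062 2.543
vertex -2.729 -3.764 2.407
vertex -3.431 -3.179 2.357
endloop
endfacet
facet normal -0.799 -0.358 0.484
outer loop
vertex -3.868 -4.467 1.774
vertex -3.584 -4.062 2.543
vertex -4.134 -3.614 1.966
endloop
endfacet
facet normal -0.490 -0.639 -0.593
outer loop
vertex -3.189 -4.421 1.163
vertex -3.868 -4.467 1.774
vertex -3.891 -3.836 1.113
endloop
endfacet
facet normal 0.588 -0.263 -0.765
outer loop
vertex -2.486 -3.986 1.554
vertex -3.189 -4.421 1.163
vertex -3.036 -3.538 0.977
endloop
endfacet
facet normal -0.099 -0.427 -0.899
outer loop
vertex 3.108 -3.201 -1.856
vertex 2.685 -3.707 -1.569
vertex 2.497 -3.072 -1.85
endloop
endfacet
facet normal 0.207 0.976 0.075
outer loop
vertex 3.108 -3.201 -1.856
vertex 2.497 -3.072 -1.85
vertex 2.795 -3.233 -0.571
endloop
endfacet
facet normal -0.100 -0.427 -0.899
outer loop
vertex 2.497 -3.072 -1.85
vertex 2.685 -3.707 -1.569
vertex 2.027 -3.421 -1.632
endloop
endfacet
facet normal -0.512 0.829 0.224
outer loop
vertex 2.497 -3.072 -1.85
vertex 2.027 -3.421 -1.632
vertex 2.795 -3.233 -0.571
endloop
endfacet
facet normal -0.100 -0.428 -0.898
outer loop
vertex 2.027 -3.421 -1.632
vertex 2.685 -3.707 -1.569
vertex 2.053 -3.986 -1.366
endloop
endfacet
facet normal -0.808 0.220 0.546
outer loop
vertex 2.027 -3.421 -1.632
vertex 2.053 -3.986 -1.366
vertex 2.795 -3.233 -0.571
endloop
endfacet
facet normal -0.100 -0.427 -0.899
outer loop
vertex 2.053 -3.986 -1.366
vertex 2.685 -3.707 -1.569
vertex 2.555 -4.341 -1.253
endloop
endfacet
facet normal -0.457 -0.392 0.798
outer loop
vertex 2.053 -3.986 -1.366
vertex 2.555 -4.341 -1.253
vertex 2.795 -3.233 -0.571
endloop
endfacet
facet normal -0.100 -0.427 -0.899
outer loop
vertex 2.555 -4.341 -1.253
vertex 2.685 -3.707 -1.569
vertex 3.154 -4.218 -1.378
endloop
endfacet
facet normal 0.277 -0.546 0.790
outer loop
vertex 2.555 -4.341 -1.253
vertex 3.154 -4.218 -1.378
vertex 2.795 -3.233 -0.571
endloop
endfacet
facet normal -0.099 -0.427 -0.899
outer loop
vertex 3.154 -4.218 -1.378
vertex 2.685 -3.707 -1.569
vertex 3.401 -3.711 -1.646
endloop
endfacet
facet normal 0.838 -0.128 0.530
outer loop
vertex 3.154 -4.218 -1.378
vertex 3.401 -3.711 -1.646
vertex 2.795 -3.233 -0.571
endloop
endfacet
facet normal -0.099 -0.427 -0.899
outer loop
vertex 3.401 -3.711 -1.646
vertex 2.685 -3.707 -1.569
vertex 3.108 -3.201 -1.856
endloop
endfacet
facet normal 0.808 0.551 0.210
outer loop
vertex 3.401 -3.711 -1.646
vertex 3.108 -3.201 -1.856
vertex 2.795 -3.233 -0.571
endloop
endfacet

endsolid


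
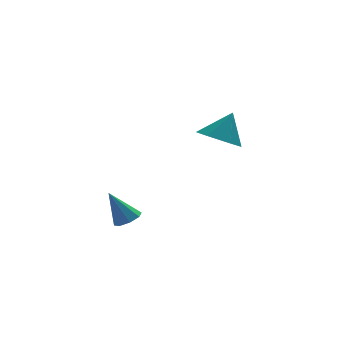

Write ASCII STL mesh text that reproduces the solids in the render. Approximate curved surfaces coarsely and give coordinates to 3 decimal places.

solid 
facet normal 0.425 -0.254 -0.869
outer loop
vertex -1.865 -2.162 -2.937
vertex -2.318 -2.604 -3.029
vertex -2.252 -1.985 -3.178
endloop
endfacet
facet normal 0.266 0.929 0.256
outer loop
vertex -1.865 -2.162 -2.937
vertex -2.252 -1.985 -3.178
vertex -3.002 -2.196 -1.631
endloop
endfacet
facet normal 0.424 -0.254 -0.869
outer loop
vertex -2.252 -1.985 -3.178
vertex -2.318 -2.604 -3.029
vertex -2.679 -2.171 -3.332
endloop
endfacet
facet normal -0.381 0.923 -0.059
outer loop
vertex -2.252 -1.985 -3.178
vertex -2.679 -2.171 -3.332
vertex -3.002 -2.196 -1.631
endloop
endfacet
facet normal 0.425 -0.253 -0.869
outer loop
vertex -2.679 -2.171 -3.332
vertex -2.318 -2.604 -3.029
vertex -2.894 -2.611 -3.309
endloop
endfacet
facet normal -0.890 0.426 -0.163
outer loop
vertex -2.679 -2.171 -3.332
vertex -2.894 -2.611 -3.309
vertex -3.002 -2.196 -1.631
endloop
endfacet
facet normal 0.425 -0.253 -0.869
outer loop
vertex -2.894 -2.611 -3.309
vertex -2.318 -2.604 -3.029
vertex -2.771 -3.047 -3.122
endloop
endfacet
facet normal -0.963 -0.270 0.005
outer loop
vertex -2.894 -2.611 -3.309
vertex -2.771 -3.047 -3.122
vertex -3.002 -2.196 -1.631
endloop
endfacet
facet normal 0.425 -0.252 -0.869
outer loop
vertex -2.771 -3.047 -3.122
vertex -2.318 -2.604 -3.029
vertex -2.383 -3.223 -2.881
endloop
endfacet
facet normal -0.557 -0.756 0.345
outer loop
vertex -2.771 -3.047 -3.122
vertex -2.383 -3.223 -2.881
vertex -3.002 -2.196 -1.631
endloop
endfacet
facet normal 0.426 -0.252 -0.869
outer loop
vertex -2.383 -3.223 -2.881
vertex -2.318 -2.604 -3.029
vertex -1.957 -3.038 -2.726
endloop
endfacet
facet normal 0.086 -0.749 0.658
outer loop
vertex -2.383 -3.223 -2.881
vertex -1.957 -3.038 -2.726
vertex -3.002 -2.196 -1.631
endloop
endfacet
facet normal 0.424 -0.254 -0.869
outer loop
vertex -1.957 -3.038 -2.726
vertex -2.318 -2.604 -3.029
vertex -1.742 -2.598 -2.75
endloop
endfacet
facet normal 0.597 -0.250 0.762
outer loop
vertex -1.957 -3.038 -2.726
vertex -1.742 -2.598 -2.75
vertex -3.002 -2.196 -1.631
endloop
endfacet
facet normal 0.424 -0.253 -0.870
outer loop
vertex -1.742 -2.598 -2.75
vertex -2.318 -2.604 -3.029
vertex -1.865 -2.162 -2.937
endloop
endfacet
facet normal 0.670 0.444 0.595
outer loop
vertex -1.742 -2.598 -2.75
vertex -1.865 -2.162 -2.937
vertex -3.002 -2.196 -1.631
endloop
endfacet
facet normal -0.476 -0.267 -0.838
outer loop
vertex 3.888 3.263 -2.278
vertex 3.175 2.714 -1.699
vertex 2.999 3.745 -1.927
endloop
endfacet
facet normal 0.488 0.872 0.038
outer loop
vertex 3.888 3.263 -2.278
vertex 2.999 3.745 -1.927
vertex 3.945 3.146 -0.341
endloop
endfacet
facet normal -0.476 -0.267 -0.838
outer loop
vertex 2.999 3.745 -1.927
vertex 3.175 2.714 -1.699
vertex 2.286 3.196 -1.348
endloop
endfacet
facet normal -0.262 0.841 0.474
outer loop
vertex 2.999 3.745 -1.927
vertex 2.286 3.196 -1.348
vertex 3.945 3.146 -0.341
endloop
endfacet
facet normal -0.476 -0.267 -0.838
outer loop
vertex 2.286 3.196 -1.348
vertex 3.175 2.714 -1.699
vertex 2.462 2.165 -1.12
endloop
endfacet
facet normal -0.514 0.101 0.852
outer loop
vertex 2.286 3.196 -1.348
vertex 2.462 2.165 -1.12
vertex 3.945 3.146 -0.341
endloop
endfacet
facet normal -0.476 -0.266 -0.838
outer loop
vertex 2.462 2.165 -1.12
vertex 3.175 2.714 -1.699
vertex 3.35 1.684 -1.471
endloop
endfacet
facet normal -0.015 -0.608 0.794
outer loop
vertex 2.462 2.165 -1.12
vertex 3.35 1.684 -1.471
vertex 3.945 3.146 -0.341
endloop
endfacet
facet normal -0.476 -0.266 -0.838
outer loop
vertex 3.35 1.684 -1.471
vertex 3.175 2.714 -1.699
vertex 4.063 2.232 -2.05
endloop
endfacet
facet normal 0.734 -0.576 0.359
outer loop
vertex 3.35 1.684 -1.471
vertex 4.063 2.232 -2.05
vertex 3.945 3.146 -0.341
endloop
endfacet
facet normal -0.476 -0.266 -0.838
outer loop
vertex 4.063 2.232 -2.05
vertex 3.175 2.714 -1.699
vertex 3.888 3.263 -2.278
endloop
endfacet
facet normal 0.986 0.163 -0.019
outer loop
vertex 4.063 2.232 -2.05
vertex 3.888 3.263 -2.278
vertex 3.945 3.146 -0.341
endloop
endfacet

endsolid


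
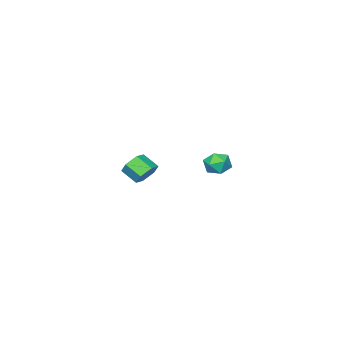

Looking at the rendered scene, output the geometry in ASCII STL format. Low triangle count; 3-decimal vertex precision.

solid 
facet normal -0.164 0.821 -0.546
outer loop
vertex -2.626 -3.349 -0.115
vertex -3.29 -3.153 0.379
vertex -2.514 -2.867 0.576
endloop
endfacet
facet normal 0.978 0.062 -0.201
outer loop
vertex -2.626 -3.349 -0.115
vertex -2.514 -2.867 0.576
vertex -2.427 -4.342 0.547
endloop
endfacet
facet normal 0.978 0.062 -0.201
outer loop
vertex -2.427 -4.342 0.547
vertex -2.514 -2.867 0.576
vertex -2.315 -3.86 1.238
endloop
endfacet
facet normal 0.165 -0.821 0.546
outer loop
vertex -2.427 -4.342 0.547
vertex -2.315 -3.86 1.238
vertex -3.09 -4.147 1.041
endloop
endfacet
facet normal -0.164 0.821 -0.546
outer loop
vertex -2.514 -2.867 0.576
vertex -3.29 -3.153 0.379
vertex -3.178 -2.671 1.07
endloop
endfacet
facet normal 0.603 0.523 0.603
outer loop
vertex -2.514 -2.867 0.576
vertex -3.178 -2.671 1.07
vertex -2.315 -3.86 1.238
endloop
endfacet
facet normal 0.603 0.523 0.602
outer loop
vertex -2.315 -3.86 1.238
vertex -3.178 -2.671 1.07
vertex -2.978 -3.664 1.732
endloop
endfacet
facet normal 0.165 -0.821 0.547
outer loop
vertex -2.315 -3.86 1.238
vertex -2.978 -3.664 1.732
vertex -3.09 -4.147 1.041
endloop
endfacet
facet normal -0.165 0.821 -0.546
outer loop
vertex -3.178 -2.671 1.07
vertex -3.29 -3.153 0.379
vertex -3.953 -2.958 0.873
endloop
endfacet
facet normal -0.375 0.461 0.804
outer loop
vertex -3.178 -2.671 1.07
vertex -3.953 -2.958 0.873
vertex -2.978 -3.664 1.732
endloop
endfacet
facet normal -0.375 0.461 0.804
outer loop
vertex -2.978 -3.664 1.732
vertex -3.953 -2.958 0.873
vertex -3.754 -3.951 1.535
endloop
endfacet
facet normal 0.165 -0.821 0.547
outer loop
vertex -2.978 -3.664 1.732
vertex -3.754 -3.951 1.535
vertex -3.09 -4.147 1.041
endloop
endfacet
facet normal -0.165 0.821 -0.546
outer loop
vertex -3.953 -2.958 0.873
vertex -3.29 -3.153 0.379
vertex -4.065 -3.44 0.182
endloop
endfacet
facet normal -0.978 -0.062 0.201
outer loop
vertex -3.953 -2.958 0.873
vertex -4.065 -3.44 0.182
vertex -3.754 -3.951 1.535
endloop
endfacet
facet normal -0.978 -0.062 0.201
outer loop
vertex -3.754 -3.951 1.535
vertex -4.065 -3.44 0.182
vertex -3.866 -4.433 0.844
endloop
endfacet
facet normal 0.164 -0.821 0.546
outer loop
vertex -3.754 -3.951 1.535
vertex -3.866 -4.433 0.844
vertex -3.09 -4.147 1.041
endloop
endfacet
facet normal -0.165 0.821 -0.547
outer loop
vertex -4.065 -3.44 0.182
vertex -3.29 -3.153 0.379
vertex -3.402 -3.636 -0.312
endloop
endfacet
facet normal -0.603 -0.523 -0.602
outer loop
vertex -4.065 -3.44 0.182
vertex -3.402 -3.636 -0.312
vertex -3.866 -4.433 0.844
endloop
endfacet
facet normal -0.603 -0.523 -0.603
outer loop
vertex -3.866 -4.433 0.844
vertex -3.402 -3.636 -0.312
vertex -3.202 -4.629 0.35
endloop
endfacet
facet normal 0.164 -0.821 0.546
outer loop
vertex -3.866 -4.433 0.844
vertex -3.202 -4.629 0.35
vertex -3.09 -4.147 1.041
endloop
endfacet
facet normal -0.165 0.821 -0.547
outer loop
vertex -3.402 -3.636 -0.312
vertex -3.29 -3.153 0.379
vertex -2.626 -3.349 -0.115
endloop
endfacet
facet normal 0.375 -0.461 -0.804
outer loop
vertex -3.402 -3.636 -0.312
vertex -2.626 -3.349 -0.115
vertex -3.202 -4.629 0.35
endloop
endfacet
facet normal 0.375 -0.461 -0.804
outer loop
vertex -3.202 -4.629 0.35
vertex -2.626 -3.349 -0.115
vertex -2.427 -4.342 0.547
endloop
endfacet
facet normal 0.165 -0.821 0.546
outer loop
vertex -3.202 -4.629 0.35
vertex -2.427 -4.342 0.547
vertex -3.09 -4.147 1.041
endloop
endfacet
facet normal -0.388 -0.249 0.888
outer loop
vertex -2.39 3.951 4.476
vertex -2.205 3.154 4.333
vertex -1.654 3.647 4.712
endloop
endfacet
facet normal -0.120 0.412 0.903
outer loop
vertex -2.39 3.951 4.476
vertex -1.654 3.647 4.712
vertex -1.7 4.399 4.363
endloop
endfacet
facet normal -0.451 0.797 0.402
outer loop
vertex -2.39 3.951 4.476
vertex -1.7 4.399 4.363
vertex -2.28 4.371 3.768
endloop
endfacet
facet normal -0.925 0.373 0.078
outer loop
vertex -2.39 3.951 4.476
vertex -2.28 4.371 3.768
vertex -2.592 3.601 3.75
endloop
endfacet
facet normal -0.885 -0.273 0.378
outer loop
vertex -2.39 3.951 4.476
vertex -2.592 3.601 3.75
vertex -2.205 3.154 4.333
endloop
endfacet
facet normal 0.572 0.374 0.730
outer loop
vertex -1.7 4.399 4.363
vertex -1.654 3.647 4.712
vertex -1.088 3.879 4.15
endloop
endfacet
facet normal 0.137 -0.696 0.705
outer loop
vertex -1.654 3.647 4.712
vertex -2.205 3.154 4.333
vertex -1.4 3.109 4.132
endloop
endfacet
facet normal -0.667 -0.735 -0.121
outer loop
vertex -2.205 3.154 4.333
vertex -2.592 3.601 3.75
vertex -1.98 3.081 3.537
endloop
endfacet
facet normal -0.731 0.310 -0.608
outer loop
vertex -2.592 3.601 3.75
vertex -2.28 4.371 3.768
vertex -2.026 3.833 3.188
endloop
endfacet
facet normal 0.035 0.996 -0.081
outer loop
vertex -2.28 4.371 3.768
vertex -1.7 4.399 4.363
vertex -1.475 4.326 3.567
endloop
endfacet
facet normal 0.925 -0.373 -0.078
outer loop
vertex -1.29 3.529 3.424
vertex -1.088 3.879 4.15
vertex -1.4 3.109 4.132
endloop
endfacet
facet normal 0.451 -0.797 -0.402
outer loop
vertex -1.29 3.529 3.424
vertex -1.4 3.109 4.132
vertex -1.98 3.081 3.537
endloop
endfacet
facet normal 0.120 -0.412 -0.903
outer loop
vertex -1.29 3.529 3.424
vertex -1.98 3.081 3.537
vertex -2.026 3.833 3.188
endloop
endfacet
facet normal 0.388 0.249 -0.888
outer loop
vertex -1.29 3.529 3.424
vertex -2.026 3.833 3.188
vertex -1.475 4.326 3.567
endloop
endfacet
facet normal 0.885 0.273 -0.378
outer loop
vertex -1.29 3.529 3.424
vertex -1.475 4.326 3.567
vertex -1.088 3.879 4.15
endloop
endfacet
facet normal 0.731 -0.310 0.608
outer loop
vertex -1.4 3.109 4.132
vertex -1.088 3.879 4.15
vertex -1.654 3.647 4.712
endloop
endfacet
facet normal -0.035 -0.996 0.081
outer loop
vertex -1.98 3.081 3.537
vertex -1.4 3.109 4.132
vertex -2.205 3.154 4.333
endloop
endfacet
facet normal -0.572 -0.374 -0.730
outer loop
vertex -2.026 3.833 3.188
vertex -1.98 3.081 3.537
vertex -2.592 3.601 3.75
endloop
endfacet
facet normal -0.137 0.696 -0.705
outer loop
vertex -1.475 4.326 3.567
vertex -2.026 3.833 3.188
vertex -2.28 4.371 3.768
endloop
endfacet
facet normal 0.667 0.735 0.121
outer loop
vertex -1.088 3.879 4.15
vertex -1.475 4.326 3.567
vertex -1.7 4.399 4.363
endloop
endfacet

endsolid


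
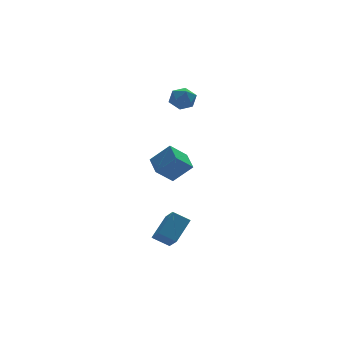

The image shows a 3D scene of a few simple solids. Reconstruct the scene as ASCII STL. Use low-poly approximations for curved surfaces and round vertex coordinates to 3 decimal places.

solid 
facet normal -0.748 0.425 0.510
outer loop
vertex -0.622 -1.354 -2.473
vertex -0.629 -0.423 -3.26
vertex -1.704 -2.146 -3.399
endloop
endfacet
facet normal 0.006 -0.764 0.646
outer loop
vertex -0.911 -2.597 -3.94
vertex -0.622 -1.354 -2.473
vertex -1.704 -2.146 -3.399
endloop
endfacet
facet normal -0.748 0.426 0.509
outer loop
vertex -1.704 -2.146 -3.399
vertex -0.629 -0.423 -3.26
vertex -1.711 -1.215 -4.187
endloop
endfacet
facet normal -0.664 -0.486 -0.568
outer loop
vertex -1.711 -1.215 -4.187
vertex -0.911 -2.597 -3.94
vertex -1.704 -2.146 -3.399
endloop
endfacet
facet normal 0.664 0.486 0.569
outer loop
vertex -0.622 -1.354 -2.473
vertex 0.164 -0.874 -3.801
vertex -0.629 -0.423 -3.26
endloop
endfacet
facet normal 0.006 -0.763 0.646
outer loop
vertex 0.171 -1.805 -3.013
vertex -0.622 -1.354 -2.473
vertex -0.911 -2.597 -3.94
endloop
endfacet
facet normal 0.664 0.486 0.569
outer loop
vertex 0.171 -1.805 -3.013
vertex 0.164 -0.874 -3.801
vertex -0.622 -1.354 -2.473
endloop
endfacet
facet normal -0.006 0.764 -0.645
outer loop
vertex -0.629 -0.423 -3.26
vertex 0.164 -0.874 -3.801
vertex -1.711 -1.215 -4.187
endloop
endfacet
facet normal -0.664 -0.486 -0.569
outer loop
vertex -0.918 -1.666 -4.727
vertex -0.911 -2.597 -3.94
vertex -1.711 -1.215 -4.187
endloop
endfacet
facet normal -0.006 0.763 -0.646
outer loop
vertex -1.711 -1.215 -4.187
vertex 0.164 -0.874 -3.801
vertex -0.918 -1.666 -4.727
endloop
endfacet
facet normal 0.748 -0.425 -0.510
outer loop
vertex -0.918 -1.666 -4.727
vertex 0.171 -1.805 -3.013
vertex -0.911 -2.597 -3.94
endloop
endfacet
facet normal 0.748 -0.426 -0.510
outer loop
vertex 0.164 -0.874 -3.801
vertex 0.171 -1.805 -3.013
vertex -0.918 -1.666 -4.727
endloop
endfacet
facet normal -0.738 -0.093 0.668
outer loop
vertex 0.957 2.095 -0.426
vertex 1.108 3.331 -0.088
vertex -0.033 2.5 -1.463
endloop
endfacet
facet normal -0.117 -0.958 -0.262
outer loop
vertex 0.992 2.629 -2.392
vertex 0.957 2.095 -0.426
vertex -0.033 2.5 -1.463
endloop
endfacet
facet normal -0.738 -0.093 0.669
outer loop
vertex -0.033 2.5 -1.463
vertex 1.108 3.331 -0.088
vertex 0.117 3.736 -1.125
endloop
endfacet
facet normal -0.665 0.271 -0.696
outer loop
vertex 0.117 3.736 -1.125
vertex 0.992 2.629 -2.392
vertex -0.033 2.5 -1.463
endloop
endfacet
facet normal 0.665 -0.272 0.696
outer loop
vertex 0.957 2.095 -0.426
vertex 2.133 3.46 -1.017
vertex 1.108 3.331 -0.088
endloop
endfacet
facet normal -0.117 -0.958 -0.262
outer loop
vertex 1.983 2.224 -1.355
vertex 0.957 2.095 -0.426
vertex 0.992 2.629 -2.392
endloop
endfacet
facet normal 0.665 -0.271 0.696
outer loop
vertex 1.983 2.224 -1.355
vertex 2.133 3.46 -1.017
vertex 0.957 2.095 -0.426
endloop
endfacet
facet normal 0.117 0.958 0.262
outer loop
vertex 1.108 3.331 -0.088
vertex 2.133 3.46 -1.017
vertex 0.117 3.736 -1.125
endloop
endfacet
facet normal -0.665 0.272 -0.696
outer loop
vertex 1.143 3.865 -2.054
vertex 0.992 2.629 -2.392
vertex 0.117 3.736 -1.125
endloop
endfacet
facet normal 0.117 0.958 0.262
outer loop
vertex 0.117 3.736 -1.125
vertex 2.133 3.46 -1.017
vertex 1.143 3.865 -2.054
endloop
endfacet
facet normal 0.738 0.093 -0.669
outer loop
vertex 1.143 3.865 -2.054
vertex 1.983 2.224 -1.355
vertex 0.992 2.629 -2.392
endloop
endfacet
facet normal 0.738 0.093 -0.668
outer loop
vertex 2.133 3.46 -1.017
vertex 1.983 2.224 -1.355
vertex 1.143 3.865 -2.054
endloop
endfacet
facet normal -0.058 0.148 0.987
outer loop
vertex 1.394 3.668 3.786
vertex 1.922 3.067 3.907
vertex 2.188 3.825 3.809
endloop
endfacet
facet normal -0.168 0.756 0.633
outer loop
vertex 1.394 3.668 3.786
vertex 2.188 3.825 3.809
vertex 1.72 4.185 3.255
endloop
endfacet
facet normal -0.725 0.660 0.197
outer loop
vertex 1.394 3.668 3.786
vertex 1.72 4.185 3.255
vertex 1.165 3.648 3.01
endloop
endfacet
facet normal -0.959 -0.008 0.283
outer loop
vertex 1.394 3.668 3.786
vertex 1.165 3.648 3.01
vertex 1.29 2.957 3.413
endloop
endfacet
facet normal -0.547 -0.325 0.772
outer loop
vertex 1.394 3.668 3.786
vertex 1.29 2.957 3.413
vertex 1.922 3.067 3.907
endloop
endfacet
facet normal 0.407 0.884 0.230
outer loop
vertex 1.72 4.185 3.255
vertex 2.188 3.825 3.809
vertex 2.45 3.903 3.047
endloop
endfacet
facet normal 0.585 -0.101 0.804
outer loop
vertex 2.188 3.825 3.809
vertex 1.922 3.067 3.907
vertex 2.575 3.212 3.45
endloop
endfacet
facet normal -0.205 -0.866 0.455
outer loop
vertex 1.922 3.067 3.907
vertex 1.29 2.957 3.413
vertex 2.02 2.675 3.205
endloop
endfacet
facet normal -0.873 -0.354 -0.336
outer loop
vertex 1.29 2.957 3.413
vertex 1.165 3.648 3.01
vertex 1.552 3.035 2.651
endloop
endfacet
facet normal -0.494 0.728 -0.475
outer loop
vertex 1.165 3.648 3.01
vertex 1.72 4.185 3.255
vertex 1.818 3.793 2.553
endloop
endfacet
facet normal 0.959 0.008 -0.283
outer loop
vertex 2.346 3.192 2.674
vertex 2.45 3.903 3.047
vertex 2.575 3.212 3.45
endloop
endfacet
facet normal 0.725 -0.660 -0.197
outer loop
vertex 2.346 3.192 2.674
vertex 2.575 3.212 3.45
vertex 2.02 2.675 3.205
endloop
endfacet
facet normal 0.168 -0.756 -0.633
outer loop
vertex 2.346 3.192 2.674
vertex 2.02 2.675 3.205
vertex 1.552 3.035 2.651
endloop
endfacet
facet normal 0.058 -0.148 -0.987
outer loop
vertex 2.346 3.192 2.674
vertex 1.552 3.035 2.651
vertex 1.818 3.793 2.553
endloop
endfacet
facet normal 0.547 0.325 -0.772
outer loop
vertex 2.346 3.192 2.674
vertex 1.818 3.793 2.553
vertex 2.45 3.903 3.047
endloop
endfacet
facet normal 0.873 0.354 0.336
outer loop
vertex 2.575 3.212 3.45
vertex 2.45 3.903 3.047
vertex 2.188 3.825 3.809
endloop
endfacet
facet normal 0.494 -0.728 0.475
outer loop
vertex 2.02 2.675 3.205
vertex 2.575 3.212 3.45
vertex 1.922 3.067 3.907
endloop
endfacet
facet normal -0.407 -0.884 -0.230
outer loop
vertex 1.552 3.035 2.651
vertex 2.02 2.675 3.205
vertex 1.29 2.957 3.413
endloop
endfacet
facet normal -0.585 0.101 -0.804
outer loop
vertex 1.818 3.793 2.553
vertex 1.552 3.035 2.651
vertex 1.165 3.648 3.01
endloop
endfacet
facet normal 0.205 0.866 -0.455
outer loop
vertex 2.45 3.903 3.047
vertex 1.818 3.793 2.553
vertex 1.72 4.185 3.255
endloop
endfacet

endsolid


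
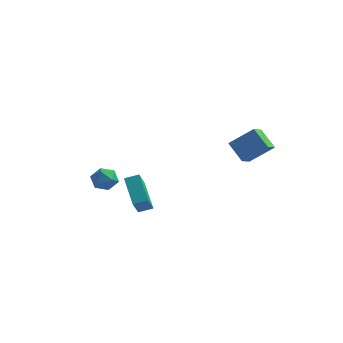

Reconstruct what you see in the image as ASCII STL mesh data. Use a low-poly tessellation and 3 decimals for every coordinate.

solid 
facet normal -0.514 0.651 0.558
outer loop
vertex -1.976 -2.741 0.433
vertex -1.188 -2.355 0.709
vertex -2.034 -1.805 -0.712
endloop
endfacet
facet normal -0.857 -0.420 -0.300
outer loop
vertex -0.912 -3.225 -1.929
vertex -1.976 -2.741 0.433
vertex -2.034 -1.805 -0.712
endloop
endfacet
facet normal -0.514 0.651 0.558
outer loop
vertex -2.034 -1.805 -0.712
vertex -1.188 -2.355 0.709
vertex -1.246 -1.419 -0.436
endloop
endfacet
facet normal -0.039 0.632 -0.774
outer loop
vertex -1.246 -1.419 -0.436
vertex -0.912 -3.225 -1.929
vertex -2.034 -1.805 -0.712
endloop
endfacet
facet normal 0.039 -0.632 0.774
outer loop
vertex -1.976 -2.741 0.433
vertex -0.066 -3.775 -0.508
vertex -1.188 -2.355 0.709
endloop
endfacet
facet normal -0.857 -0.420 -0.300
outer loop
vertex -0.854 -4.161 -0.784
vertex -1.976 -2.741 0.433
vertex -0.912 -3.225 -1.929
endloop
endfacet
facet normal 0.039 -0.632 0.774
outer loop
vertex -0.854 -4.161 -0.784
vertex -0.066 -3.775 -0.508
vertex -1.976 -2.741 0.433
endloop
endfacet
facet normal 0.857 0.420 0.300
outer loop
vertex -1.188 -2.355 0.709
vertex -0.066 -3.775 -0.508
vertex -1.246 -1.419 -0.436
endloop
endfacet
facet normal -0.039 0.632 -0.774
outer loop
vertex -0.124 -2.839 -1.653
vertex -0.912 -3.225 -1.929
vertex -1.246 -1.419 -0.436
endloop
endfacet
facet normal 0.857 0.420 0.300
outer loop
vertex -1.246 -1.419 -0.436
vertex -0.066 -3.775 -0.508
vertex -0.124 -2.839 -1.653
endloop
endfacet
facet normal 0.514 -0.651 -0.558
outer loop
vertex -0.124 -2.839 -1.653
vertex -0.854 -4.161 -0.784
vertex -0.912 -3.225 -1.929
endloop
endfacet
facet normal 0.514 -0.651 -0.558
outer loop
vertex -0.066 -3.775 -0.508
vertex -0.854 -4.161 -0.784
vertex -0.124 -2.839 -1.653
endloop
endfacet
facet normal -0.671 0.386 0.633
outer loop
vertex 2.514 2.691 1.629
vertex 3.946 3.133 2.876
vertex 2.634 3.728 1.124
endloop
endfacet
facet normal -0.734 -0.227 -0.640
outer loop
vertex 3.714 3.107 0.104
vertex 2.514 2.691 1.629
vertex 2.634 3.728 1.124
endloop
endfacet
facet normal -0.671 0.386 0.633
outer loop
vertex 2.634 3.728 1.124
vertex 3.946 3.133 2.876
vertex 4.066 4.17 2.371
endloop
endfacet
facet normal 0.103 0.894 -0.435
outer loop
vertex 4.066 4.17 2.371
vertex 3.714 3.107 0.104
vertex 2.634 3.728 1.124
endloop
endfacet
facet normal -0.103 -0.894 0.435
outer loop
vertex 2.514 2.691 1.629
vertex 5.026 2.512 1.856
vertex 3.946 3.133 2.876
endloop
endfacet
facet normal -0.734 -0.227 -0.640
outer loop
vertex 3.594 2.07 0.609
vertex 2.514 2.691 1.629
vertex 3.714 3.107 0.104
endloop
endfacet
facet normal -0.103 -0.894 0.435
outer loop
vertex 3.594 2.07 0.609
vertex 5.026 2.512 1.856
vertex 2.514 2.691 1.629
endloop
endfacet
facet normal 0.734 0.227 0.640
outer loop
vertex 3.946 3.133 2.876
vertex 5.026 2.512 1.856
vertex 4.066 4.17 2.371
endloop
endfacet
facet normal 0.103 0.894 -0.435
outer loop
vertex 5.146 3.549 1.351
vertex 3.714 3.107 0.104
vertex 4.066 4.17 2.371
endloop
endfacet
facet normal 0.734 0.227 0.640
outer loop
vertex 4.066 4.17 2.371
vertex 5.026 2.512 1.856
vertex 5.146 3.549 1.351
endloop
endfacet
facet normal 0.671 -0.386 -0.633
outer loop
vertex 5.146 3.549 1.351
vertex 3.594 2.07 0.609
vertex 3.714 3.107 0.104
endloop
endfacet
facet normal 0.671 -0.386 -0.633
outer loop
vertex 5.026 2.512 1.856
vertex 3.594 2.07 0.609
vertex 5.146 3.549 1.351
endloop
endfacet
facet normal 0.057 0.803 0.594
outer loop
vertex -3.879 -0.144 -0.844
vertex -4.402 -0.574 -0.213
vertex -3.481 -0.659 -0.186
endloop
endfacet
facet normal 0.643 0.742 0.191
outer loop
vertex -3.879 -0.144 -0.844
vertex -3.481 -0.659 -0.186
vertex -3.172 -0.702 -1.057
endloop
endfacet
facet normal 0.443 0.749 -0.492
outer loop
vertex -3.879 -0.144 -0.844
vertex -3.172 -0.702 -1.057
vertex -3.902 -0.642 -1.623
endloop
endfacet
facet normal -0.269 0.815 -0.513
outer loop
vertex -3.879 -0.144 -0.844
vertex -3.902 -0.642 -1.623
vertex -4.662 -0.564 -1.101
endloop
endfacet
facet normal -0.506 0.848 0.158
outer loop
vertex -3.879 -0.144 -0.844
vertex -4.662 -0.564 -1.101
vertex -4.402 -0.574 -0.213
endloop
endfacet
facet normal 0.939 0.107 0.328
outer loop
vertex -3.172 -0.702 -1.057
vertex -3.481 -0.659 -0.186
vertex -3.258 -1.476 -0.559
endloop
endfacet
facet normal -0.010 0.204 0.979
outer loop
vertex -3.481 -0.659 -0.186
vertex -4.402 -0.574 -0.213
vertex -4.018 -1.398 -0.037
endloop
endfacet
facet normal -0.921 0.278 0.273
outer loop
vertex -4.402 -0.574 -0.213
vertex -4.662 -0.564 -1.101
vertex -4.748 -1.338 -0.603
endloop
endfacet
facet normal -0.536 0.225 -0.814
outer loop
vertex -4.662 -0.564 -1.101
vertex -3.902 -0.642 -1.623
vertex -4.439 -1.381 -1.474
endloop
endfacet
facet normal 0.614 0.120 -0.780
outer loop
vertex -3.902 -0.642 -1.623
vertex -3.172 -0.702 -1.057
vertex -3.518 -1.466 -1.447
endloop
endfacet
facet normal 0.269 -0.815 0.513
outer loop
vertex -4.041 -1.896 -0.816
vertex -3.258 -1.476 -0.559
vertex -4.018 -1.398 -0.037
endloop
endfacet
facet normal -0.443 -0.749 0.492
outer loop
vertex -4.041 -1.896 -0.816
vertex -4.018 -1.398 -0.037
vertex -4.748 -1.338 -0.603
endloop
endfacet
facet normal -0.643 -0.742 -0.191
outer loop
vertex -4.041 -1.896 -0.816
vertex -4.748 -1.338 -0.603
vertex -4.439 -1.381 -1.474
endloop
endfacet
facet normal -0.057 -0.803 -0.594
outer loop
vertex -4.041 -1.896 -0.816
vertex -4.439 -1.381 -1.474
vertex -3.518 -1.466 -1.447
endloop
endfacet
facet normal 0.506 -0.848 -0.158
outer loop
vertex -4.041 -1.896 -0.816
vertex -3.518 -1.466 -1.447
vertex -3.258 -1.476 -0.559
endloop
endfacet
facet normal 0.536 -0.225 0.814
outer loop
vertex -4.018 -1.398 -0.037
vertex -3.258 -1.476 -0.559
vertex -3.481 -0.659 -0.186
endloop
endfacet
facet normal -0.614 -0.120 0.780
outer loop
vertex -4.748 -1.338 -0.603
vertex -4.018 -1.398 -0.037
vertex -4.402 -0.574 -0.213
endloop
endfacet
facet normal -0.939 -0.107 -0.328
outer loop
vertex -4.439 -1.381 -1.474
vertex -4.748 -1.338 -0.603
vertex -4.662 -0.564 -1.101
endloop
endfacet
facet normal 0.010 -0.204 -0.979
outer loop
vertex -3.518 -1.466 -1.447
vertex -4.439 -1.381 -1.474
vertex -3.902 -0.642 -1.623
endloop
endfacet
facet normal 0.921 -0.278 -0.273
outer loop
vertex -3.258 -1.476 -0.559
vertex -3.518 -1.466 -1.447
vertex -3.172 -0.702 -1.057
endloop
endfacet

endsolid


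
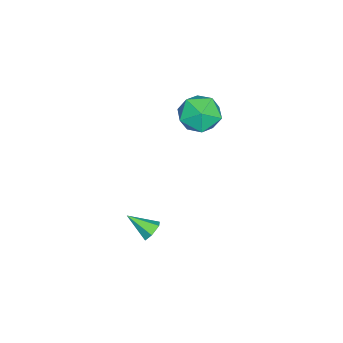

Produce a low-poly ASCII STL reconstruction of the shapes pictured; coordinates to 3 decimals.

solid 
facet normal -0.383 -0.794 0.472
outer loop
vertex -3.906 0.638 4.273
vertex -3.089 -0.083 3.724
vertex -2.826 0.429 4.799
endloop
endfacet
facet normal -0.460 -0.203 0.864
outer loop
vertex -3.906 0.638 4.273
vertex -2.826 0.429 4.799
vertex -3.302 1.552 4.809
endloop
endfacet
facet normal -0.834 0.269 0.481
outer loop
vertex -3.906 0.638 4.273
vertex -3.302 1.552 4.809
vertex -3.86 1.734 3.739
endloop
endfacet
facet normal -0.988 -0.031 -0.148
outer loop
vertex -3.906 0.638 4.273
vertex -3.86 1.734 3.739
vertex -3.728 0.724 3.069
endloop
endfacet
facet normal -0.710 -0.687 -0.154
outer loop
vertex -3.906 0.638 4.273
vertex -3.728 0.724 3.069
vertex -3.089 -0.083 3.724
endloop
endfacet
facet normal 0.189 0.071 0.979
outer loop
vertex -3.302 1.552 4.809
vertex -2.826 0.429 4.799
vertex -2.112 1.396 4.591
endloop
endfacet
facet normal 0.313 -0.885 0.345
outer loop
vertex -2.826 0.429 4.799
vertex -3.089 -0.083 3.724
vertex -1.98 0.386 3.921
endloop
endfacet
facet normal -0.216 -0.713 -0.668
outer loop
vertex -3.089 -0.083 3.724
vertex -3.728 0.724 3.069
vertex -2.538 0.568 2.851
endloop
endfacet
facet normal -0.666 0.350 -0.659
outer loop
vertex -3.728 0.724 3.069
vertex -3.86 1.734 3.739
vertex -3.014 1.691 2.861
endloop
endfacet
facet normal -0.417 0.835 0.359
outer loop
vertex -3.86 1.734 3.739
vertex -3.302 1.552 4.809
vertex -2.751 2.203 3.936
endloop
endfacet
facet normal 0.988 0.031 0.148
outer loop
vertex -1.934 1.482 3.387
vertex -2.112 1.396 4.591
vertex -1.98 0.386 3.921
endloop
endfacet
facet normal 0.834 -0.269 -0.481
outer loop
vertex -1.934 1.482 3.387
vertex -1.98 0.386 3.921
vertex -2.538 0.568 2.851
endloop
endfacet
facet normal 0.460 0.203 -0.864
outer loop
vertex -1.934 1.482 3.387
vertex -2.538 0.568 2.851
vertex -3.014 1.691 2.861
endloop
endfacet
facet normal 0.383 0.794 -0.472
outer loop
vertex -1.934 1.482 3.387
vertex -3.014 1.691 2.861
vertex -2.751 2.203 3.936
endloop
endfacet
facet normal 0.710 0.687 0.154
outer loop
vertex -1.934 1.482 3.387
vertex -2.751 2.203 3.936
vertex -2.112 1.396 4.591
endloop
endfacet
facet normal 0.666 -0.350 0.659
outer loop
vertex -1.98 0.386 3.921
vertex -2.112 1.396 4.591
vertex -2.826 0.429 4.799
endloop
endfacet
facet normal 0.417 -0.835 -0.359
outer loop
vertex -2.538 0.568 2.851
vertex -1.98 0.386 3.921
vertex -3.089 -0.083 3.724
endloop
endfacet
facet normal -0.189 -0.071 -0.979
outer loop
vertex -3.014 1.691 2.861
vertex -2.538 0.568 2.851
vertex -3.728 0.724 3.069
endloop
endfacet
facet normal -0.313 0.885 -0.345
outer loop
vertex -2.751 2.203 3.936
vertex -3.014 1.691 2.861
vertex -3.86 1.734 3.739
endloop
endfacet
facet normal 0.216 0.713 0.668
outer loop
vertex -2.112 1.396 4.591
vertex -2.751 2.203 3.936
vertex -3.302 1.552 4.809
endloop
endfacet
facet normal 0.011 0.844 -0.536
outer loop
vertex 0.96 -0.035 -2.306
vertex 0.408 -0.193 -2.566
vertex 0.42 0.145 -2.034
endloop
endfacet
facet normal 0.483 0.142 0.864
outer loop
vertex 0.96 -0.035 -2.306
vertex 0.42 0.145 -2.034
vertex 0.392 -1.467 -1.754
endloop
endfacet
facet normal 0.010 0.844 -0.536
outer loop
vertex 0.42 0.145 -2.034
vertex 0.408 -0.193 -2.566
vertex -0.131 -0.014 -2.294
endloop
endfacet
facet normal -0.459 0.160 0.874
outer loop
vertex 0.42 0.145 -2.034
vertex -0.131 -0.014 -2.294
vertex 0.392 -1.467 -1.754
endloop
endfacet
facet normal 0.009 0.843 -0.537
outer loop
vertex -0.131 -0.014 -2.294
vertex 0.408 -0.193 -2.566
vertex -0.144 -0.352 -2.825
endloop
endfacet
facet normal -0.944 -0.268 0.194
outer loop
vertex -0.131 -0.014 -2.294
vertex -0.144 -0.352 -2.825
vertex 0.392 -1.467 -1.754
endloop
endfacet
facet normal 0.010 0.843 -0.538
outer loop
vertex -0.144 -0.352 -2.825
vertex 0.408 -0.193 -2.566
vertex 0.396 -0.532 -3.097
endloop
endfacet
facet normal -0.490 -0.715 -0.499
outer loop
vertex -0.144 -0.352 -2.825
vertex 0.396 -0.532 -3.097
vertex 0.392 -1.467 -1.754
endloop
endfacet
facet normal 0.011 0.843 -0.538
outer loop
vertex 0.396 -0.532 -3.097
vertex 0.408 -0.193 -2.566
vertex 0.947 -0.373 -2.837
endloop
endfacet
facet normal 0.452 -0.733 -0.509
outer loop
vertex 0.396 -0.532 -3.097
vertex 0.947 -0.373 -2.837
vertex 0.392 -1.467 -1.754
endloop
endfacet
facet normal 0.012 0.843 -0.537
outer loop
vertex 0.947 -0.373 -2.837
vertex 0.408 -0.193 -2.566
vertex 0.96 -0.035 -2.306
endloop
endfacet
facet normal 0.937 -0.305 0.171
outer loop
vertex 0.947 -0.373 -2.837
vertex 0.96 -0.035 -2.306
vertex 0.392 -1.467 -1.754
endloop
endfacet

endsolid


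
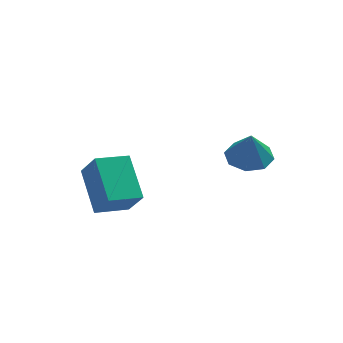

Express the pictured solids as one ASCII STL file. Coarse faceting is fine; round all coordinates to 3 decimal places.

solid 
facet normal -0.954 -0.180 0.239
outer loop
vertex -3.889 -2.322 -0.167
vertex -3.966 -0.71 0.738
vertex -4.263 -1.746 -1.224
endloop
endfacet
facet normal 0.042 -0.871 -0.489
outer loop
vertex -3.014 -1.51 -1.538
vertex -3.889 -2.322 -0.167
vertex -4.263 -1.746 -1.224
endloop
endfacet
facet normal -0.954 -0.181 0.240
outer loop
vertex -4.263 -1.746 -1.224
vertex -3.966 -0.71 0.738
vertex -4.341 -0.135 -0.319
endloop
endfacet
facet normal -0.297 0.457 -0.839
outer loop
vertex -4.341 -0.135 -0.319
vertex -3.014 -1.51 -1.538
vertex -4.263 -1.746 -1.224
endloop
endfacet
facet normal 0.297 -0.457 0.839
outer loop
vertex -3.889 -2.322 -0.167
vertex -2.717 -0.474 0.424
vertex -3.966 -0.71 0.738
endloop
endfacet
facet normal 0.042 -0.871 -0.489
outer loop
vertex -2.639 -2.085 -0.481
vertex -3.889 -2.322 -0.167
vertex -3.014 -1.51 -1.538
endloop
endfacet
facet normal 0.297 -0.457 0.839
outer loop
vertex -2.639 -2.085 -0.481
vertex -2.717 -0.474 0.424
vertex -3.889 -2.322 -0.167
endloop
endfacet
facet normal -0.042 0.871 0.489
outer loop
vertex -3.966 -0.71 0.738
vertex -2.717 -0.474 0.424
vertex -4.341 -0.135 -0.319
endloop
endfacet
facet normal -0.297 0.457 -0.839
outer loop
vertex -3.091 0.102 -0.633
vertex -3.014 -1.51 -1.538
vertex -4.341 -0.135 -0.319
endloop
endfacet
facet normal -0.042 0.871 0.490
outer loop
vertex -4.341 -0.135 -0.319
vertex -2.717 -0.474 0.424
vertex -3.091 0.102 -0.633
endloop
endfacet
facet normal 0.954 0.180 -0.240
outer loop
vertex -3.091 0.102 -0.633
vertex -2.639 -2.085 -0.481
vertex -3.014 -1.51 -1.538
endloop
endfacet
facet normal 0.954 0.181 -0.239
outer loop
vertex -2.717 -0.474 0.424
vertex -2.639 -2.085 -0.481
vertex -3.091 0.102 -0.633
endloop
endfacet
facet normal -0.006 0.118 -0.993
outer loop
vertex 1.191 -4.244 2.499
vertex 0.447 -3.902 2.544
vertex 1.217 -3.622 2.573
endloop
endfacet
facet normal 0.835 -0.099 0.541
outer loop
vertex 1.191 -4.244 2.499
vertex 1.217 -3.622 2.573
vertex 0.453 -4.038 3.676
endloop
endfacet
facet normal -0.006 0.120 -0.993
outer loop
vertex 1.217 -3.622 2.573
vertex 0.447 -3.902 2.544
vertex 0.792 -3.163 2.631
endloop
endfacet
facet normal 0.617 0.494 0.613
outer loop
vertex 1.217 -3.622 2.573
vertex 0.792 -3.163 2.631
vertex 0.453 -4.038 3.676
endloop
endfacet
facet normal -0.005 0.119 -0.993
outer loop
vertex 0.792 -3.163 2.631
vertex 0.447 -3.902 2.544
vertex 0.165 -3.138 2.637
endloop
endfacet
facet normal 0.037 0.760 0.648
outer loop
vertex 0.792 -3.163 2.631
vertex 0.165 -3.138 2.637
vertex 0.453 -4.038 3.676
endloop
endfacet
facet normal -0.005 0.119 -0.993
outer loop
vertex 0.165 -3.138 2.637
vertex 0.447 -3.902 2.544
vertex -0.297 -3.56 2.589
endloop
endfacet
facet normal -0.561 0.543 0.625
outer loop
vertex 0.165 -3.138 2.637
vertex -0.297 -3.56 2.589
vertex 0.453 -4.038 3.676
endloop
endfacet
facet normal -0.006 0.118 -0.993
outer loop
vertex -0.297 -3.56 2.589
vertex 0.447 -3.902 2.544
vertex -0.323 -4.183 2.515
endloop
endfacet
facet normal -0.829 -0.032 0.558
outer loop
vertex -0.297 -3.56 2.589
vertex -0.323 -4.183 2.515
vertex 0.453 -4.038 3.676
endloop
endfacet
facet normal -0.006 0.120 -0.993
outer loop
vertex -0.323 -4.183 2.515
vertex 0.447 -3.902 2.544
vertex 0.102 -4.641 2.457
endloop
endfacet
facet normal -0.609 -0.627 0.486
outer loop
vertex -0.323 -4.183 2.515
vertex 0.102 -4.641 2.457
vertex 0.453 -4.038 3.676
endloop
endfacet
facet normal -0.005 0.119 -0.993
outer loop
vertex 0.102 -4.641 2.457
vertex 0.447 -3.902 2.544
vertex 0.729 -4.667 2.451
endloop
endfacet
facet normal -0.033 -0.892 0.451
outer loop
vertex 0.102 -4.641 2.457
vertex 0.729 -4.667 2.451
vertex 0.453 -4.038 3.676
endloop
endfacet
facet normal -0.006 0.119 -0.993
outer loop
vertex 0.729 -4.667 2.451
vertex 0.447 -3.902 2.544
vertex 1.191 -4.244 2.499
endloop
endfacet
facet normal 0.567 -0.674 0.474
outer loop
vertex 0.729 -4.667 2.451
vertex 1.191 -4.244 2.499
vertex 0.453 -4.038 3.676
endloop
endfacet

endsolid


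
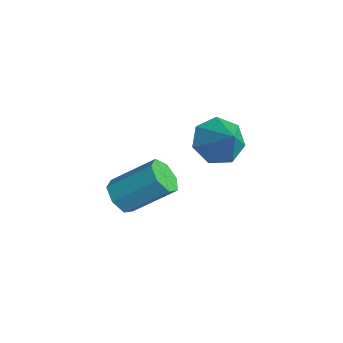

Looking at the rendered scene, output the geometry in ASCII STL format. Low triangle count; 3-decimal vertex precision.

solid 
facet normal -0.369 -0.700 -0.611
outer loop
vertex -3.627 1.288 -2.778
vertex -4.028 1.029 -2.239
vertex -4.197 1.537 -2.719
endloop
endfacet
facet normal 0.177 0.592 -0.787
outer loop
vertex -3.627 1.288 -2.778
vertex -4.197 1.537 -2.719
vertex -2.952 2.571 -1.661
endloop
endfacet
facet normal 0.177 0.592 -0.787
outer loop
vertex -2.952 2.571 -1.661
vertex -4.197 1.537 -2.719
vertex -3.522 2.82 -1.602
endloop
endfacet
facet normal 0.369 0.700 0.611
outer loop
vertex -2.952 2.571 -1.661
vertex -3.522 2.82 -1.602
vertex -3.352 2.311 -1.121
endloop
endfacet
facet normal -0.368 -0.700 -0.612
outer loop
vertex -4.197 1.537 -2.719
vertex -4.028 1.029 -2.239
vertex -4.64 1.403 -2.299
endloop
endfacet
facet normal -0.602 0.680 -0.418
outer loop
vertex -4.197 1.537 -2.719
vertex -4.64 1.403 -2.299
vertex -3.522 2.82 -1.602
endloop
endfacet
facet normal -0.603 0.680 -0.417
outer loop
vertex -3.522 2.82 -1.602
vertex -4.64 1.403 -2.299
vertex -3.964 2.686 -1.182
endloop
endfacet
facet normal 0.368 0.701 0.611
outer loop
vertex -3.522 2.82 -1.602
vertex -3.964 2.686 -1.182
vertex -3.352 2.311 -1.121
endloop
endfacet
facet normal -0.368 -0.701 -0.611
outer loop
vertex -4.64 1.403 -2.299
vertex -4.028 1.029 -2.239
vertex -4.621 0.987 -1.833
endloop
endfacet
facet normal -0.929 0.257 0.267
outer loop
vertex -4.64 1.403 -2.299
vertex -4.621 0.987 -1.833
vertex -3.964 2.686 -1.182
endloop
endfacet
facet normal -0.929 0.257 0.266
outer loop
vertex -3.964 2.686 -1.182
vertex -4.621 0.987 -1.833
vertex -3.946 2.27 -0.716
endloop
endfacet
facet normal 0.368 0.701 0.611
outer loop
vertex -3.964 2.686 -1.182
vertex -3.946 2.27 -0.716
vertex -3.352 2.311 -1.121
endloop
endfacet
facet normal -0.368 -0.702 -0.610
outer loop
vertex -4.621 0.987 -1.833
vertex -4.028 1.029 -2.239
vertex -4.155 0.603 -1.672
endloop
endfacet
facet normal -0.556 -0.360 0.749
outer loop
vertex -4.621 0.987 -1.833
vertex -4.155 0.603 -1.672
vertex -3.946 2.27 -0.716
endloop
endfacet
facet normal -0.556 -0.360 0.749
outer loop
vertex -3.946 2.27 -0.716
vertex -4.155 0.603 -1.672
vertex -3.48 1.885 -0.555
endloop
endfacet
facet normal 0.368 0.701 0.611
outer loop
vertex -3.946 2.27 -0.716
vertex -3.48 1.885 -0.555
vertex -3.352 2.311 -1.121
endloop
endfacet
facet normal -0.369 -0.701 -0.610
outer loop
vertex -4.155 0.603 -1.672
vertex -4.028 1.029 -2.239
vertex -3.594 0.539 -1.938
endloop
endfacet
facet normal 0.236 -0.706 0.668
outer loop
vertex -4.155 0.603 -1.672
vertex -3.594 0.539 -1.938
vertex -3.48 1.885 -0.555
endloop
endfacet
facet normal 0.236 -0.706 0.668
outer loop
vertex -3.48 1.885 -0.555
vertex -3.594 0.539 -1.938
vertex -2.919 1.821 -0.821
endloop
endfacet
facet normal 0.369 0.700 0.611
outer loop
vertex -3.48 1.885 -0.555
vertex -2.919 1.821 -0.821
vertex -3.352 2.311 -1.121
endloop
endfacet
facet normal -0.368 -0.701 -0.611
outer loop
vertex -3.594 0.539 -1.938
vertex -4.028 1.029 -2.239
vertex -3.359 0.844 -2.43
endloop
endfacet
facet normal 0.850 -0.520 0.083
outer loop
vertex -3.594 0.539 -1.938
vertex -3.359 0.844 -2.43
vertex -2.919 1.821 -0.821
endloop
endfacet
facet normal 0.850 -0.520 0.083
outer loop
vertex -2.919 1.821 -0.821
vertex -3.359 0.844 -2.43
vertex -2.684 2.126 -1.313
endloop
endfacet
facet normal 0.369 0.700 0.611
outer loop
vertex -2.919 1.821 -0.821
vertex -2.684 2.126 -1.313
vertex -3.352 2.311 -1.121
endloop
endfacet
facet normal -0.368 -0.701 -0.611
outer loop
vertex -3.359 0.844 -2.43
vertex -4.028 1.029 -2.239
vertex -3.627 1.288 -2.778
endloop
endfacet
facet normal 0.825 0.056 -0.563
outer loop
vertex -3.359 0.844 -2.43
vertex -3.627 1.288 -2.778
vertex -2.684 2.126 -1.313
endloop
endfacet
facet normal 0.825 0.056 -0.563
outer loop
vertex -2.684 2.126 -1.313
vertex -3.627 1.288 -2.778
vertex -2.952 2.571 -1.661
endloop
endfacet
facet normal 0.370 0.700 0.611
outer loop
vertex -2.684 2.126 -1.313
vertex -2.952 2.571 -1.661
vertex -3.352 2.311 -1.121
endloop
endfacet
facet normal -0.723 0.000 -0.691
outer loop
vertex -1.088 3.511 0.892
vertex -1.7 3.351 1.532
vertex -1.405 4.143 1.224
endloop
endfacet
facet normal 0.842 0.512 -0.170
outer loop
vertex -1.088 3.511 0.892
vertex -1.405 4.143 1.224
vertex -0.66 3.349 2.528
endloop
endfacet
facet normal -0.723 0.001 -0.691
outer loop
vertex -1.405 4.143 1.224
vertex -1.7 3.351 1.532
vertex -1.944 4.178 1.788
endloop
endfacet
facet normal 0.382 0.870 0.311
outer loop
vertex -1.405 4.143 1.224
vertex -1.944 4.178 1.788
vertex -0.66 3.349 2.528
endloop
endfacet
facet normal -0.722 0.001 -0.692
outer loop
vertex -1.944 4.178 1.788
vertex -1.7 3.351 1.532
vertex -2.3 3.591 2.159
endloop
endfacet
facet normal -0.098 0.574 0.813
outer loop
vertex -1.944 4.178 1.788
vertex -2.3 3.591 2.159
vertex -0.66 3.349 2.528
endloop
endfacet
facet normal -0.722 0.001 -0.692
outer loop
vertex -2.3 3.591 2.159
vertex -1.7 3.351 1.532
vertex -2.204 2.822 2.058
endloop
endfacet
facet normal -0.239 -0.156 0.959
outer loop
vertex -2.3 3.591 2.159
vertex -2.204 2.822 2.058
vertex -0.66 3.349 2.528
endloop
endfacet
facet normal -0.723 0.001 -0.691
outer loop
vertex -2.204 2.822 2.058
vertex -1.7 3.351 1.532
vertex -1.729 2.452 1.561
endloop
endfacet
facet normal 0.068 -0.768 0.637
outer loop
vertex -2.204 2.822 2.058
vertex -1.729 2.452 1.561
vertex -0.66 3.349 2.528
endloop
endfacet
facet normal -0.723 0.001 -0.691
outer loop
vertex -1.729 2.452 1.561
vertex -1.7 3.351 1.532
vertex -1.233 2.758 1.042
endloop
endfacet
facet normal 0.590 -0.802 0.091
outer loop
vertex -1.729 2.452 1.561
vertex -1.233 2.758 1.042
vertex -0.66 3.349 2.528
endloop
endfacet
facet normal -0.723 0.002 -0.691
outer loop
vertex -1.233 2.758 1.042
vertex -1.7 3.351 1.532
vertex -1.088 3.511 0.892
endloop
endfacet
facet normal 0.935 -0.233 -0.268
outer loop
vertex -1.233 2.758 1.042
vertex -1.088 3.511 0.892
vertex -0.66 3.349 2.528
endloop
endfacet

endsolid
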